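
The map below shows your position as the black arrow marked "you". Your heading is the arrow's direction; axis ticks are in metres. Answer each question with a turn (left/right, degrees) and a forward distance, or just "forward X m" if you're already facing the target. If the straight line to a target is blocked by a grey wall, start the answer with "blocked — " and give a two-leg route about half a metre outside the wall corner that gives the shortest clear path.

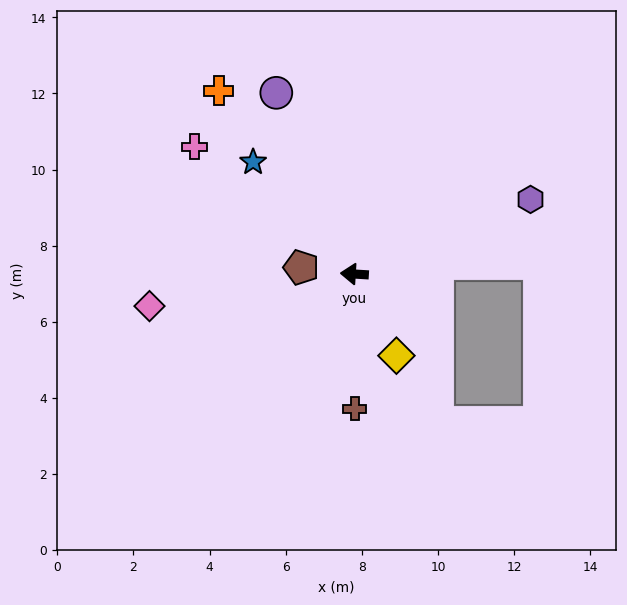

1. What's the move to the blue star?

turn right 44°, forward 4.0 m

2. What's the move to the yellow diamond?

turn left 121°, forward 2.4 m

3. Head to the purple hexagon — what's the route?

turn right 154°, forward 5.0 m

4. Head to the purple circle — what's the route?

turn right 63°, forward 5.2 m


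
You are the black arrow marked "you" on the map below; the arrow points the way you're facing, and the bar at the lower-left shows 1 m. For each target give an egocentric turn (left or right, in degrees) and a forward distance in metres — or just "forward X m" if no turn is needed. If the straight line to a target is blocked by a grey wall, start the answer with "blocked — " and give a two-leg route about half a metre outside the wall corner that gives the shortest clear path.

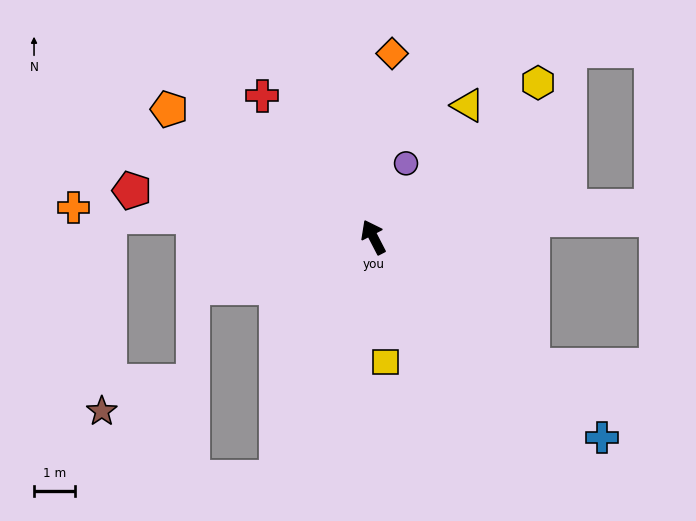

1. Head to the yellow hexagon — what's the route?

turn right 74°, forward 5.5 m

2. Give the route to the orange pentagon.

turn left 31°, forward 5.9 m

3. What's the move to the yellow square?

turn left 158°, forward 3.1 m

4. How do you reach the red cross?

turn left 11°, forward 4.4 m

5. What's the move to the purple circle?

turn right 51°, forward 2.0 m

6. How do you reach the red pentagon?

turn left 52°, forward 6.0 m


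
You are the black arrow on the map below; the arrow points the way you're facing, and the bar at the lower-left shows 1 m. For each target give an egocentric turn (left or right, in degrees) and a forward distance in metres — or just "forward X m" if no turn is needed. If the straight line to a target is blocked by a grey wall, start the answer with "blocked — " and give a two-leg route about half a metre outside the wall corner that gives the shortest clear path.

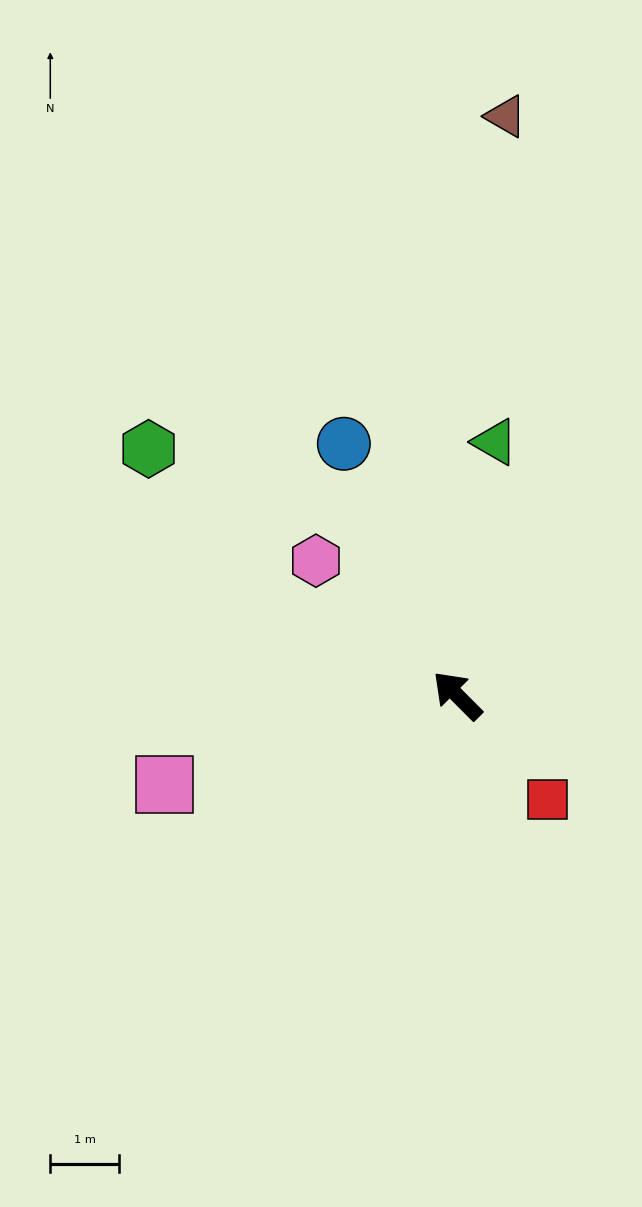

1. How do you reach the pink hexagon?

forward 2.8 m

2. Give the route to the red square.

turn left 176°, forward 2.0 m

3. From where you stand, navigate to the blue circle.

turn right 21°, forward 4.0 m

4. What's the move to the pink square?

turn left 62°, forward 4.5 m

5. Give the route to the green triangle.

turn right 53°, forward 3.7 m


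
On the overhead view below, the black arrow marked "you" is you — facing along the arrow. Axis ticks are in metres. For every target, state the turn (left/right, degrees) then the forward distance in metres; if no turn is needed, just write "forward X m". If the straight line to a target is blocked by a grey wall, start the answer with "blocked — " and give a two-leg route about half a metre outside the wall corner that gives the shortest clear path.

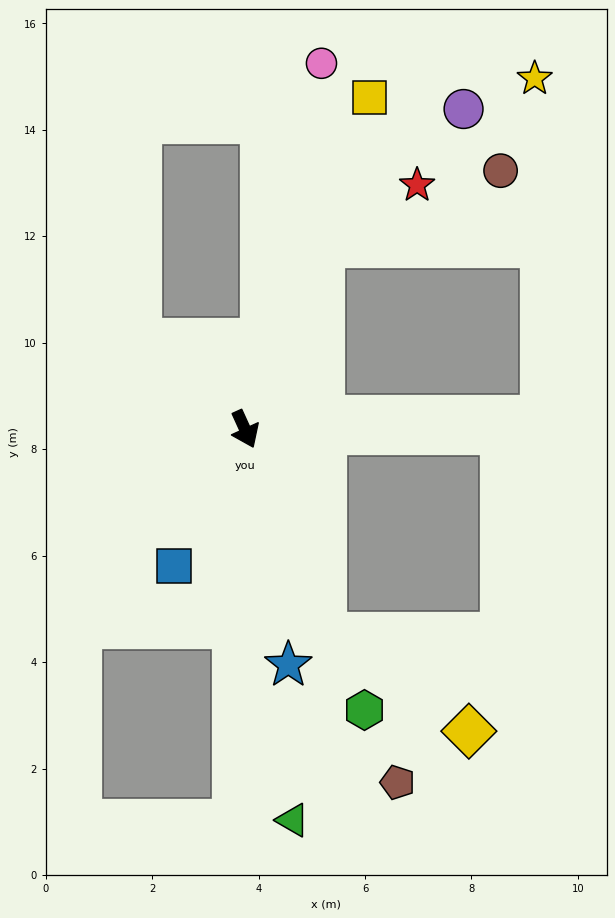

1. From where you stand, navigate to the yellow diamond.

blocked — turn right 3°, forward 4.1 m, then turn left 35°, forward 3.3 m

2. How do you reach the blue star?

turn right 14°, forward 4.5 m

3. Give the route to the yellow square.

turn left 135°, forward 6.7 m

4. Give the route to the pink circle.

turn left 144°, forward 7.0 m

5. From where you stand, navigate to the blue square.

turn right 52°, forward 2.9 m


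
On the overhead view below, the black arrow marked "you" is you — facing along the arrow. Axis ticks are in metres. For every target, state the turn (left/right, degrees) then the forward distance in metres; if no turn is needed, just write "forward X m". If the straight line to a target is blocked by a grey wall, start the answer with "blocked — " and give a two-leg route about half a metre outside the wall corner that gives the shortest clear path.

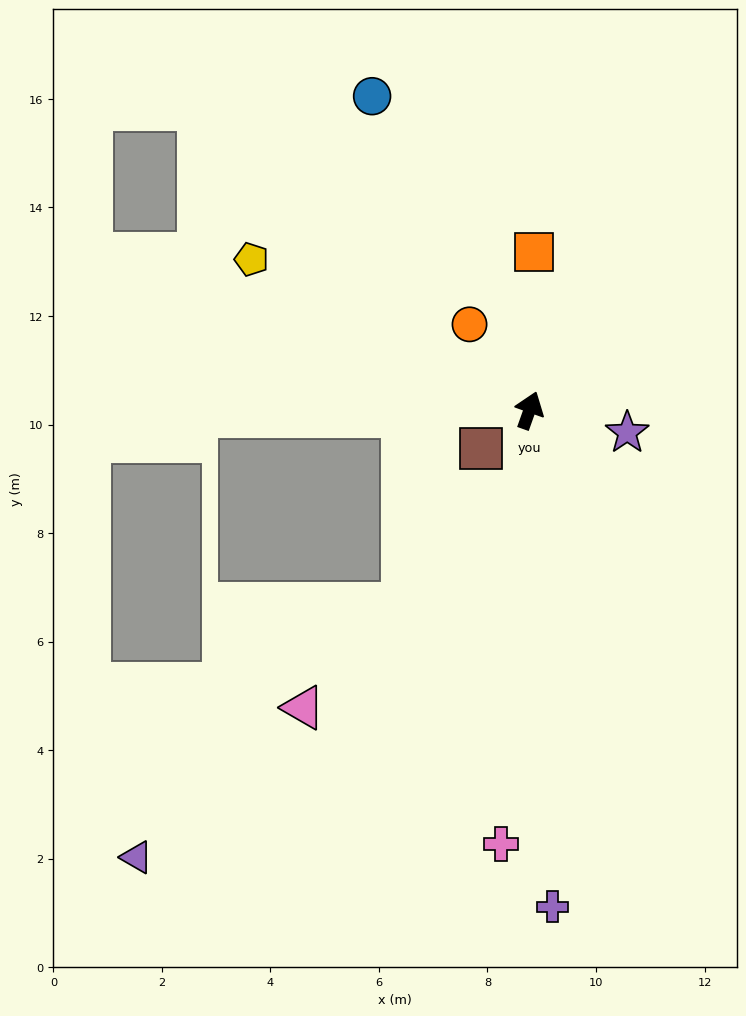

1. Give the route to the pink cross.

turn right 164°, forward 8.0 m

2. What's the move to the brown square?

turn left 148°, forward 1.1 m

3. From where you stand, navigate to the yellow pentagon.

turn left 81°, forward 5.8 m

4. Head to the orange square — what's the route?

turn left 18°, forward 2.9 m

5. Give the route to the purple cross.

turn right 158°, forward 9.2 m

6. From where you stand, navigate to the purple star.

turn right 83°, forward 1.8 m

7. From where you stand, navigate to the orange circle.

turn left 54°, forward 1.9 m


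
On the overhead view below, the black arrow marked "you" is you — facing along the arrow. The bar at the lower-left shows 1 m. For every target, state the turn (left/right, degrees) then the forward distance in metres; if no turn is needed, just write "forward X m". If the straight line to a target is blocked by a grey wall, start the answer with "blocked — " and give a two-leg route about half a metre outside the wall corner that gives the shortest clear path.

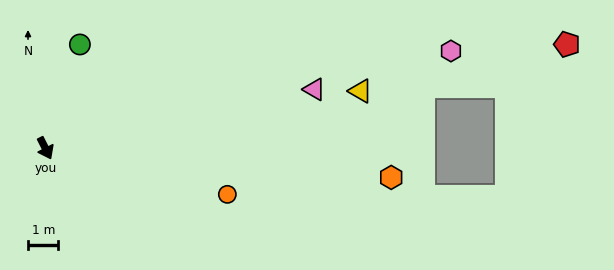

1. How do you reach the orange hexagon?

turn left 58°, forward 11.4 m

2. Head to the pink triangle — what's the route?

turn left 76°, forward 9.0 m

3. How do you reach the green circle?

turn left 135°, forward 3.6 m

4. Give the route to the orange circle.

turn left 49°, forward 6.2 m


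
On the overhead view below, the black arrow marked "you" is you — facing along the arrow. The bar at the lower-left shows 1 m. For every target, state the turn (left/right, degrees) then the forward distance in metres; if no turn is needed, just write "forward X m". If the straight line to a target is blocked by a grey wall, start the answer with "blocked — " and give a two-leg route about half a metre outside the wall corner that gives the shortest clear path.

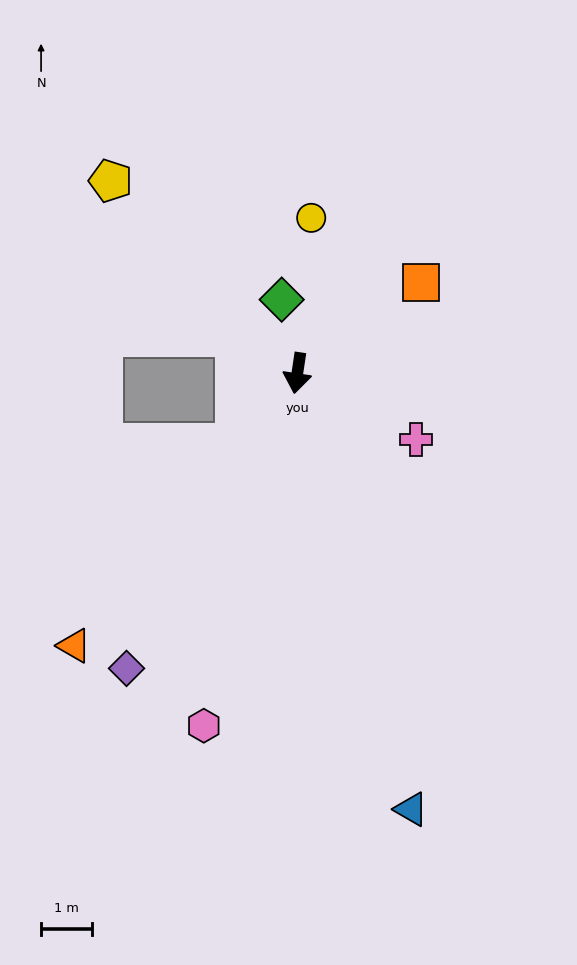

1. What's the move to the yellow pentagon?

turn right 127°, forward 5.2 m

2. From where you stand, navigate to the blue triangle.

turn left 23°, forward 8.8 m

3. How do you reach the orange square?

turn left 135°, forward 3.0 m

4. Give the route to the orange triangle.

turn right 31°, forward 6.9 m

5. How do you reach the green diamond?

turn right 159°, forward 1.5 m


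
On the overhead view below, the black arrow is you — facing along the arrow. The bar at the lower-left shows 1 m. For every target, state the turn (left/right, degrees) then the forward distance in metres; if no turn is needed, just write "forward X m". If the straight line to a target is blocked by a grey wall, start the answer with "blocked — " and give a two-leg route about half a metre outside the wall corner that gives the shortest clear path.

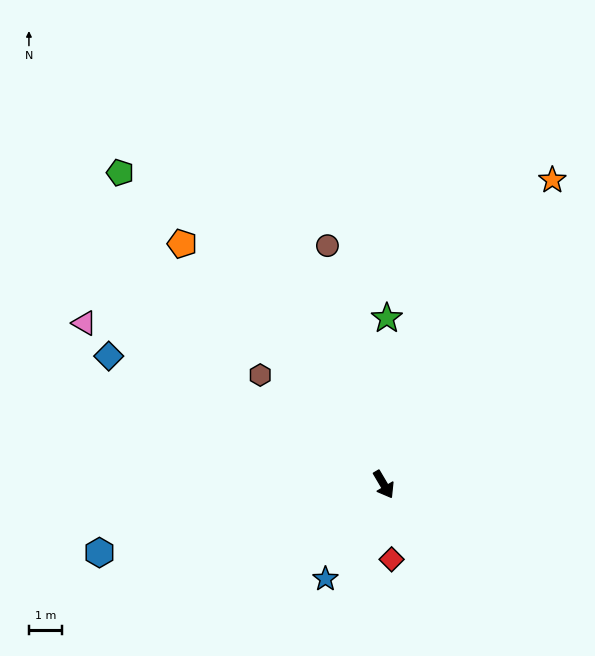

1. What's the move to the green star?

turn left 148°, forward 5.0 m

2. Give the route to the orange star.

turn left 121°, forward 10.4 m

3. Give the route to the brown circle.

turn left 163°, forward 7.3 m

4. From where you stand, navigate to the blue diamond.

turn right 146°, forward 9.1 m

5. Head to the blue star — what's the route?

turn right 62°, forward 3.3 m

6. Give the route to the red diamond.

turn right 25°, forward 2.3 m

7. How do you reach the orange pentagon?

turn right 171°, forward 9.4 m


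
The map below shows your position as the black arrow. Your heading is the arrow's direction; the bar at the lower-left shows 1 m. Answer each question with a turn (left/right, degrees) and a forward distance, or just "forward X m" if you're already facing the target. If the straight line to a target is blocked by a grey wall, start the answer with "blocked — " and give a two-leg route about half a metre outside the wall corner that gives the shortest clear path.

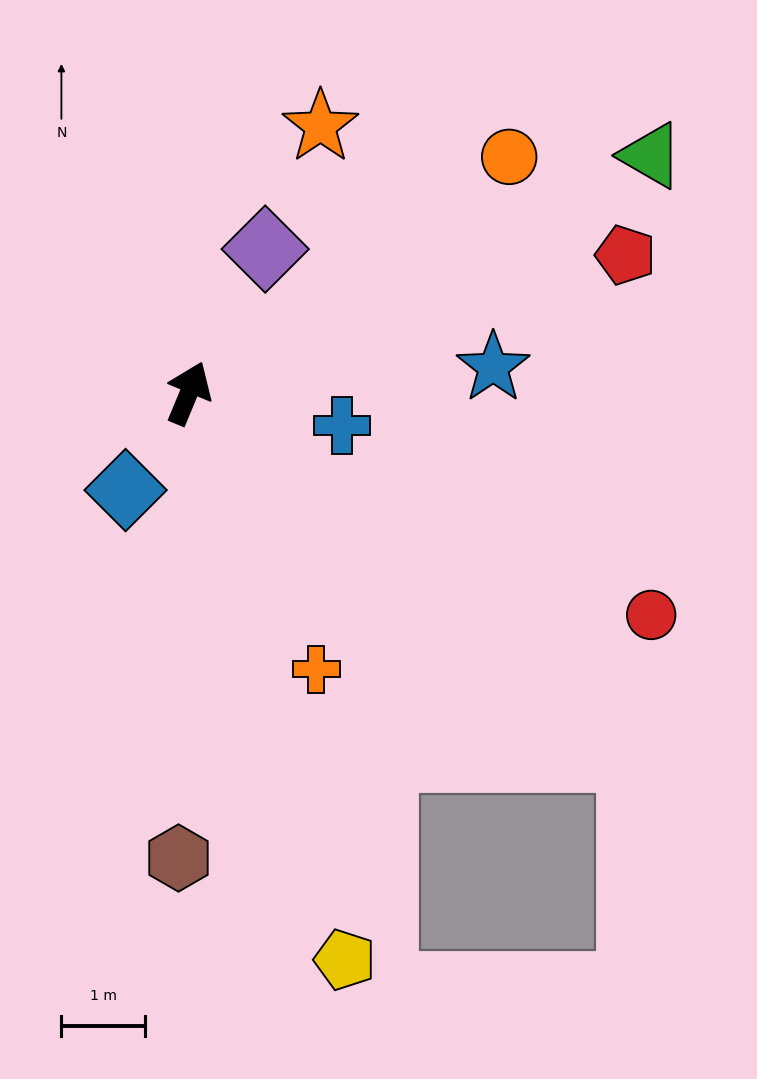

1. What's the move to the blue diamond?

turn left 169°, forward 1.4 m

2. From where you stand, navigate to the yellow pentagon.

turn right 142°, forward 7.0 m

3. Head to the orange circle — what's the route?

turn right 31°, forward 4.8 m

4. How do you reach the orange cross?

turn right 133°, forward 3.6 m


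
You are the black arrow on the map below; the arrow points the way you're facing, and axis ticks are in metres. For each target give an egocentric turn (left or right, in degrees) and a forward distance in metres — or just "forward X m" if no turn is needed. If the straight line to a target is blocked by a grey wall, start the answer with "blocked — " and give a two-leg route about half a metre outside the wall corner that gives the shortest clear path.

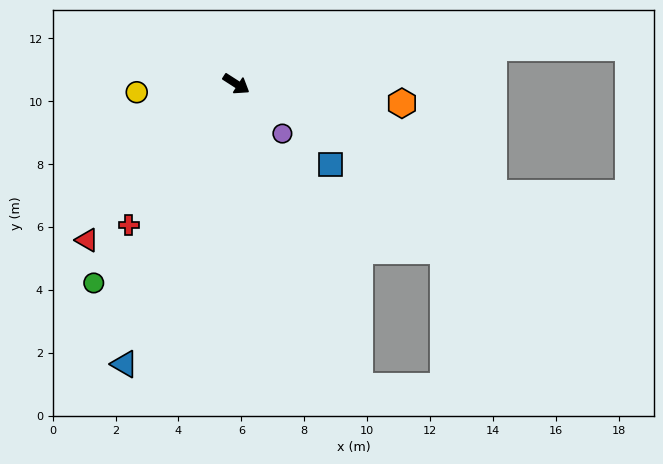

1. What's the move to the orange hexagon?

turn left 26°, forward 5.3 m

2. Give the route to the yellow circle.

turn right 143°, forward 3.2 m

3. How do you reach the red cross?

turn right 95°, forward 5.6 m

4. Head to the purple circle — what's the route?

turn right 14°, forward 2.2 m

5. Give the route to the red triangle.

turn right 101°, forward 6.9 m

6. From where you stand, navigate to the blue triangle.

turn right 79°, forward 9.6 m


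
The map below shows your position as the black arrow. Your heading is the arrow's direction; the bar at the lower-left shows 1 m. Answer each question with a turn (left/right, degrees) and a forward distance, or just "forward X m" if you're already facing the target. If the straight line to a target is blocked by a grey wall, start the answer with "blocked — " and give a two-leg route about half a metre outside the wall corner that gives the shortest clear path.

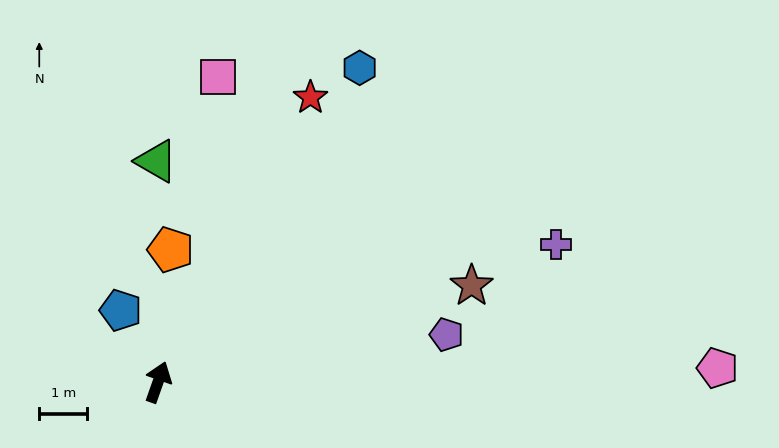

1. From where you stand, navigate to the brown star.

turn right 54°, forward 6.8 m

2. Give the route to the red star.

turn right 9°, forward 6.7 m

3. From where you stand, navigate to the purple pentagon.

turn right 61°, forward 6.1 m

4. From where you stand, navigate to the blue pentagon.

turn left 47°, forward 1.7 m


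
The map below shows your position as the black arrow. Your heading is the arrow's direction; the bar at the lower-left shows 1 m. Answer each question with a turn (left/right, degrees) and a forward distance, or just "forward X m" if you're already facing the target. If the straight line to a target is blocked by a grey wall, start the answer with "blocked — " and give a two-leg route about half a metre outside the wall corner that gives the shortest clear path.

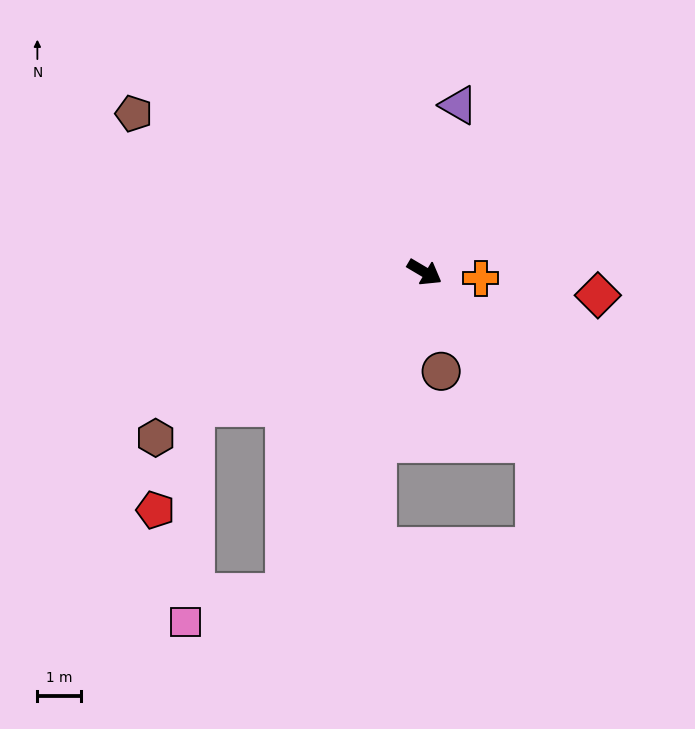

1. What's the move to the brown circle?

turn right 50°, forward 2.3 m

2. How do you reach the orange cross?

turn left 24°, forward 1.3 m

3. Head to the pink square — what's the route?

blocked — turn right 83°, forward 7.9 m, then turn right 49°, forward 2.3 m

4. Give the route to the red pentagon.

blocked — turn right 119°, forward 6.0 m, then turn left 38°, forward 2.5 m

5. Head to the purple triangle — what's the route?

turn left 109°, forward 3.9 m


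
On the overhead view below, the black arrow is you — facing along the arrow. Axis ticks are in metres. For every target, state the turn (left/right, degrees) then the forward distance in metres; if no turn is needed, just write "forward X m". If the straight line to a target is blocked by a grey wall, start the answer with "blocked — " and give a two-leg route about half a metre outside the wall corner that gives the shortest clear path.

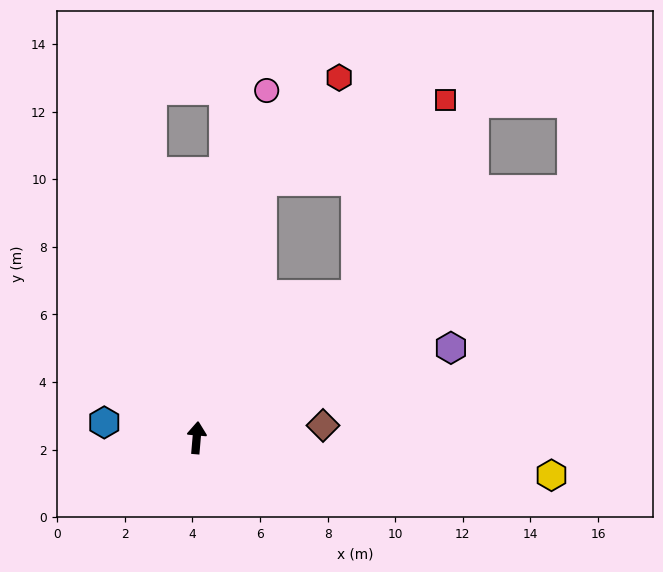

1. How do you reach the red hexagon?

blocked — turn right 10°, forward 7.8 m, then turn right 21°, forward 3.8 m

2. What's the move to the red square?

blocked — turn right 43°, forward 6.3 m, then turn left 23°, forward 6.3 m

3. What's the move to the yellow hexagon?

turn right 91°, forward 10.6 m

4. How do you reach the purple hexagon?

turn right 66°, forward 8.0 m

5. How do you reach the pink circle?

turn right 7°, forward 10.5 m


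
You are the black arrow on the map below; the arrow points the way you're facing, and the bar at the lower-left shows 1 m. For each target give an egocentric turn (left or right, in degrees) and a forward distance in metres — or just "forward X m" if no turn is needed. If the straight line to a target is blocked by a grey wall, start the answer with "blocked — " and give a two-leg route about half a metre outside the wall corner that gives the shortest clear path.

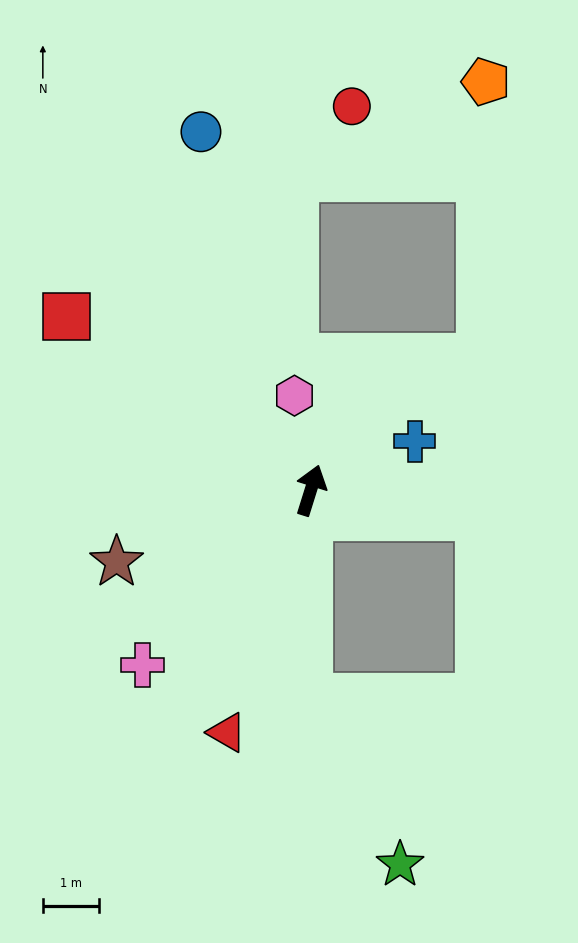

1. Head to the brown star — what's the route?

turn left 128°, forward 3.7 m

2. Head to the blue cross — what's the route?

turn right 47°, forward 2.1 m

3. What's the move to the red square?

turn left 72°, forward 5.4 m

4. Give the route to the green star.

blocked — turn right 163°, forward 3.7 m, then turn left 29°, forward 3.4 m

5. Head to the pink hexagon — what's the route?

turn left 27°, forward 1.7 m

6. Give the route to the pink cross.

turn left 153°, forward 4.3 m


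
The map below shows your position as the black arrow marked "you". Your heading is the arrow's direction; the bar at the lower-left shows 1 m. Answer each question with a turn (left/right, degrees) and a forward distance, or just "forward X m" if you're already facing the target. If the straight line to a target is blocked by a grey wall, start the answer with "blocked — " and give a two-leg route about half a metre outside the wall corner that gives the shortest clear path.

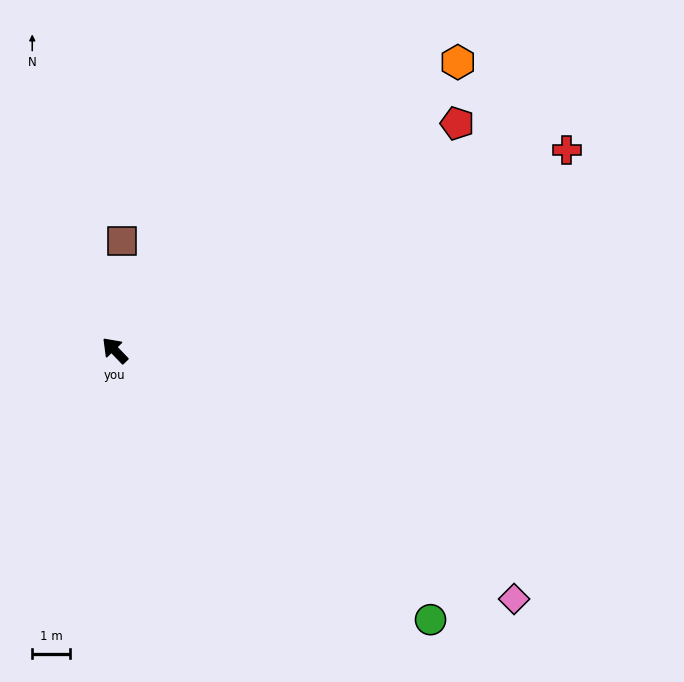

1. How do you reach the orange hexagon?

turn right 94°, forward 11.8 m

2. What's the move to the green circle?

turn right 174°, forward 10.9 m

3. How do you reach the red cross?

turn right 110°, forward 13.0 m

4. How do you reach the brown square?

turn right 48°, forward 2.9 m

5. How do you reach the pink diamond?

turn right 166°, forward 12.4 m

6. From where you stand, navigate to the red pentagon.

turn right 100°, forward 10.8 m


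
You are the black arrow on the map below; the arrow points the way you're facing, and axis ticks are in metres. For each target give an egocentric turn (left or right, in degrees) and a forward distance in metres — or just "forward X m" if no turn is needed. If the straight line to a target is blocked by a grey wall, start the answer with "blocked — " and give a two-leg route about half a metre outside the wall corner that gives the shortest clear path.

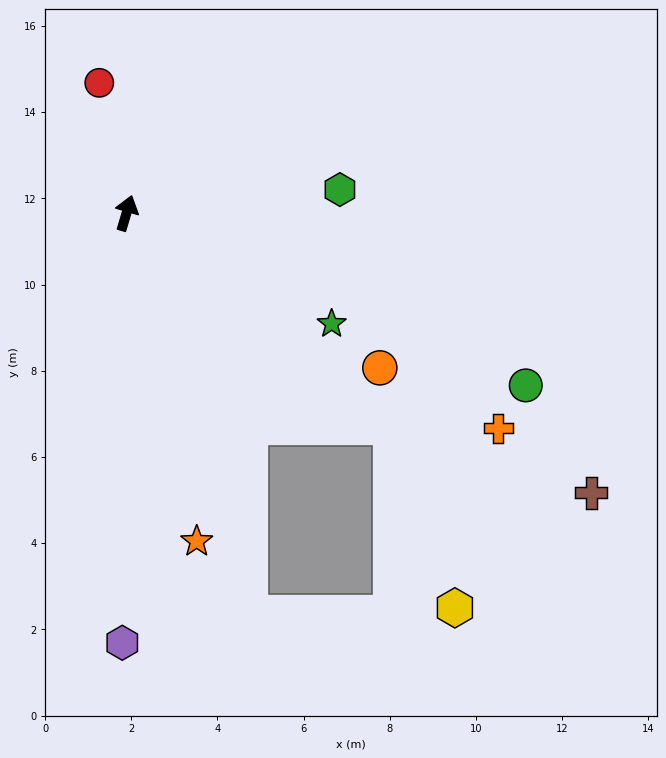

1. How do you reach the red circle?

turn left 28°, forward 3.1 m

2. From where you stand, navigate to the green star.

turn right 102°, forward 5.4 m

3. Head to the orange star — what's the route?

turn right 151°, forward 7.8 m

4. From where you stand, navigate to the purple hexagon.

turn right 164°, forward 10.0 m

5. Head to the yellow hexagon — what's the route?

blocked — turn right 112°, forward 7.9 m, then turn right 32°, forward 4.4 m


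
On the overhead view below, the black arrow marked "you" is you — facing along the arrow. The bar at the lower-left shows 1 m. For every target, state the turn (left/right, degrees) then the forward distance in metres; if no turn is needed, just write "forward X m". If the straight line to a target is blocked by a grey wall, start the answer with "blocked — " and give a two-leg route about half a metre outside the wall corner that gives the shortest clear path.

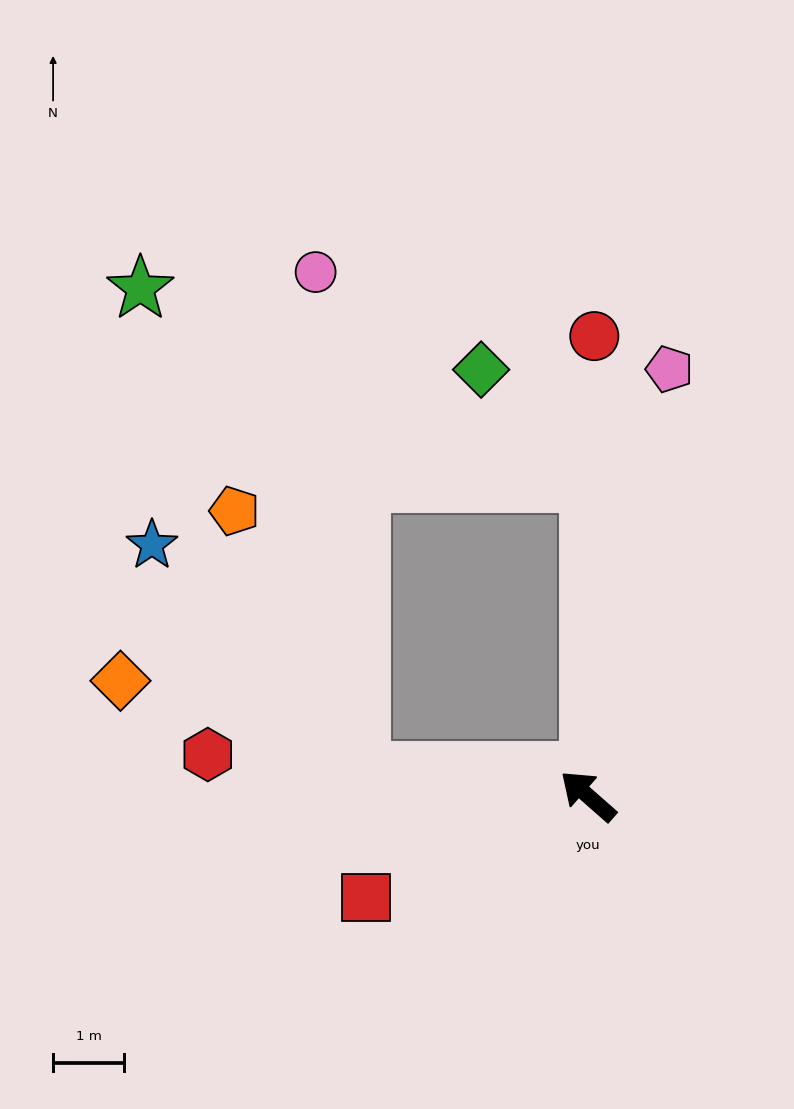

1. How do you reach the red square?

turn left 66°, forward 3.5 m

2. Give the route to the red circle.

turn right 49°, forward 6.5 m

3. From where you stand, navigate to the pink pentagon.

turn right 60°, forward 6.1 m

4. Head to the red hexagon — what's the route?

turn left 35°, forward 5.4 m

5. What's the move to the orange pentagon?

blocked — turn left 35°, forward 3.2 m, then turn right 58°, forward 4.1 m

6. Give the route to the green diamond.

blocked — turn right 49°, forward 4.4 m, then turn left 44°, forward 2.2 m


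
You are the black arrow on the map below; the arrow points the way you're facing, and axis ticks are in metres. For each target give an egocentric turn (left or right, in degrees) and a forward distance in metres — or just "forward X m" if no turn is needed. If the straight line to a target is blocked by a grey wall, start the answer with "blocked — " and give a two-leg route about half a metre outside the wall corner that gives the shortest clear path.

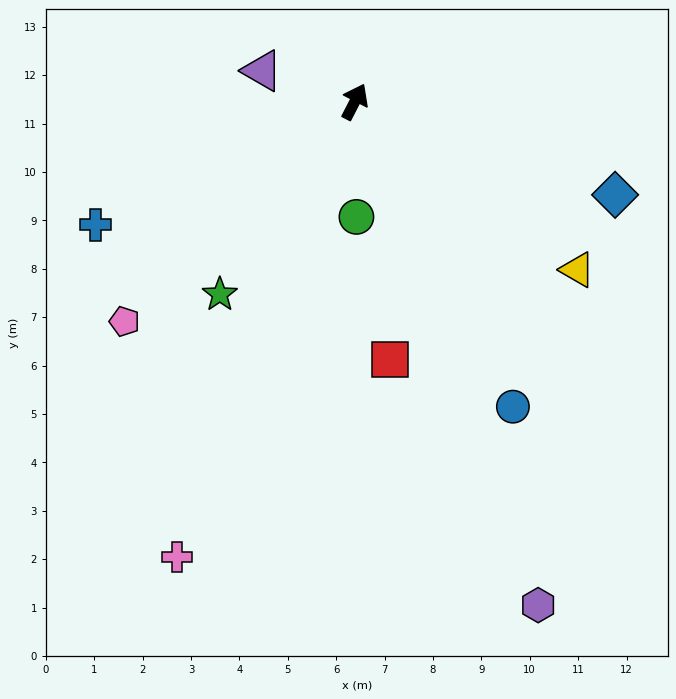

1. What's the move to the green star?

turn left 172°, forward 4.9 m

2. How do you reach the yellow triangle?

turn right 100°, forward 5.8 m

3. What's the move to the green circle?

turn right 152°, forward 2.4 m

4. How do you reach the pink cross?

turn right 174°, forward 10.1 m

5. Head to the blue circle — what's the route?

turn right 125°, forward 7.1 m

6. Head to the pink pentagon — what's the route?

turn left 161°, forward 6.6 m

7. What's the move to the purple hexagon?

turn right 133°, forward 11.1 m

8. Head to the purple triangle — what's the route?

turn left 99°, forward 2.0 m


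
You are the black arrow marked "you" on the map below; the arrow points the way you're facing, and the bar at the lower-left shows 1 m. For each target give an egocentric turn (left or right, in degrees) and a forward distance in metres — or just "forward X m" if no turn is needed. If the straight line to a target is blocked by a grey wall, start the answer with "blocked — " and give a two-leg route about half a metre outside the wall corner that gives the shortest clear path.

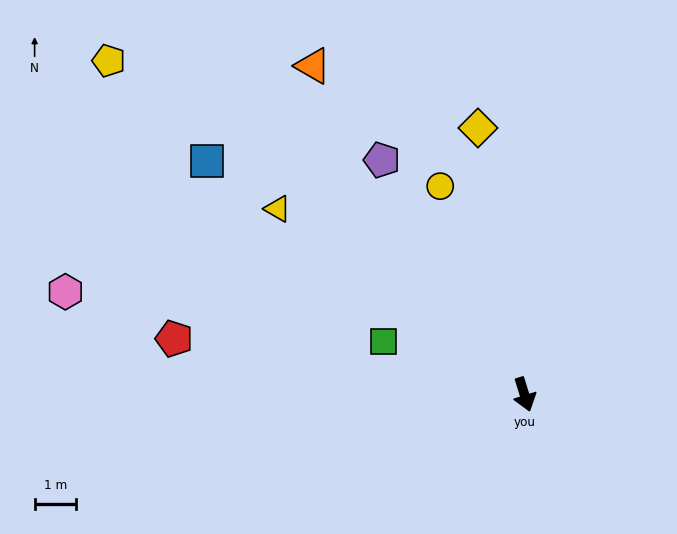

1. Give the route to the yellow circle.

turn right 175°, forward 5.4 m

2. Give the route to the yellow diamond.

turn left 173°, forward 6.5 m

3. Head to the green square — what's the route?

turn right 128°, forward 3.6 m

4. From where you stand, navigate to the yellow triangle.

turn right 144°, forward 7.4 m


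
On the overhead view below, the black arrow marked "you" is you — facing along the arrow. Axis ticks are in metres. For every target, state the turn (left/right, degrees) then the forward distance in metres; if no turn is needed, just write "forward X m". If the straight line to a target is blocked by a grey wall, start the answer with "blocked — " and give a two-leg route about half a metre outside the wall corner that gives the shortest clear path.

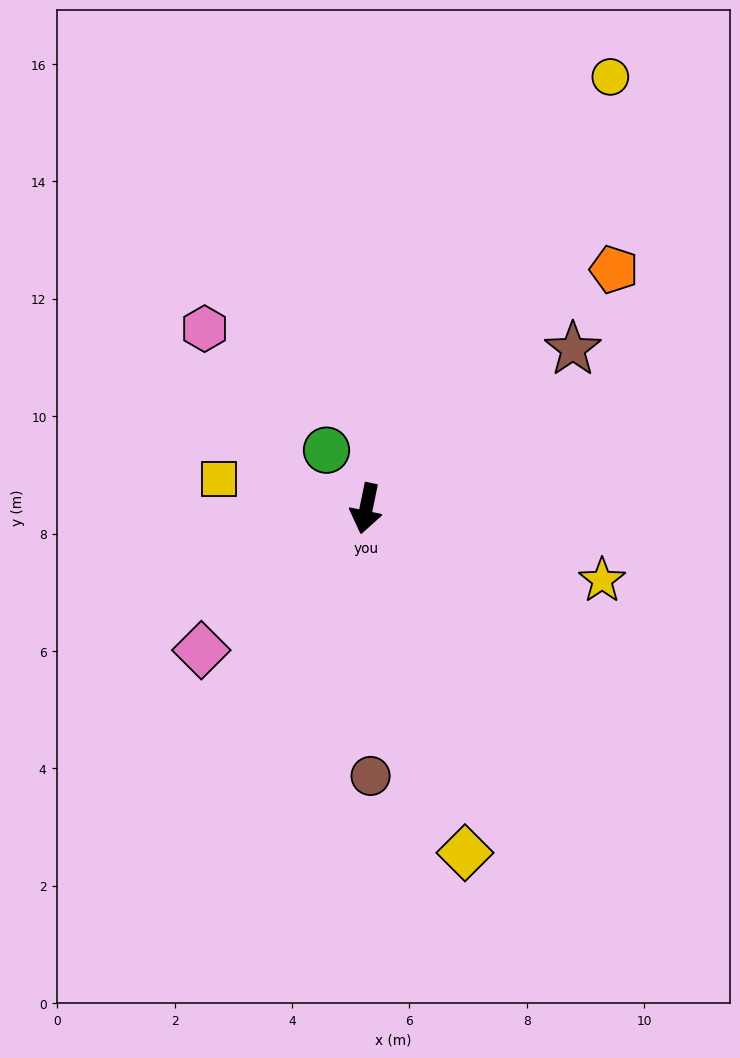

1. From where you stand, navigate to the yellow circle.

turn left 162°, forward 8.4 m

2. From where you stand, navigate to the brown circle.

turn left 13°, forward 4.6 m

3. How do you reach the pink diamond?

turn right 38°, forward 3.7 m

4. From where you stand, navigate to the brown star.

turn left 139°, forward 4.4 m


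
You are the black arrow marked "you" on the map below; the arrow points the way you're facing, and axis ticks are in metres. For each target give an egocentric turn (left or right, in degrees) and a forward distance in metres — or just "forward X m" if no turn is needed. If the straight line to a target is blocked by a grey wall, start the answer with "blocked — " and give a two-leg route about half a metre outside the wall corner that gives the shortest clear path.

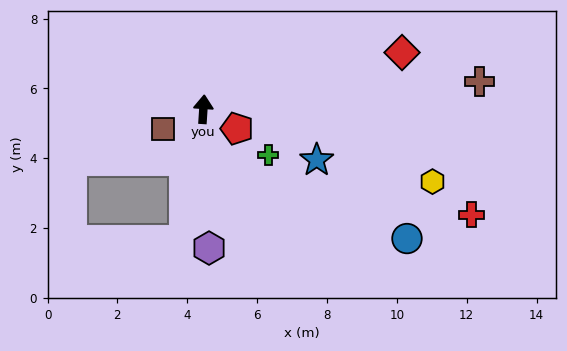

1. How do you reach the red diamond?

turn right 70°, forward 5.9 m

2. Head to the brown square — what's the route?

turn left 120°, forward 1.3 m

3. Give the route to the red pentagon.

turn right 116°, forward 1.1 m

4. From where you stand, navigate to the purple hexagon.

turn right 174°, forward 4.0 m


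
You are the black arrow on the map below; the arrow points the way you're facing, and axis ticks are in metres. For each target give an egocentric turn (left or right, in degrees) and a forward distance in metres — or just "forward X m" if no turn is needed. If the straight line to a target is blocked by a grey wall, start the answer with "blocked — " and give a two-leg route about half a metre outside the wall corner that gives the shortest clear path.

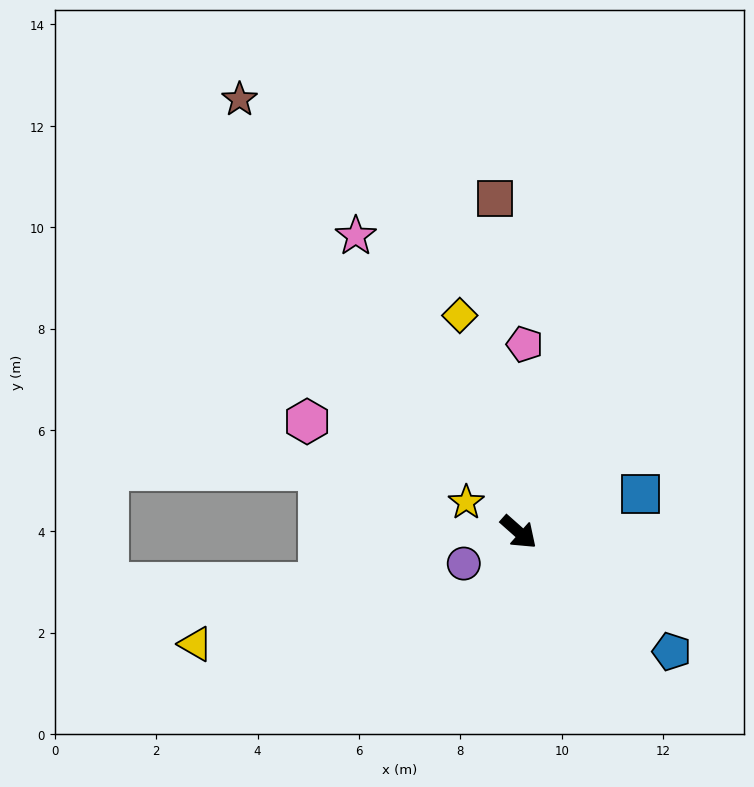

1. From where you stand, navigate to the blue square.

turn left 59°, forward 2.5 m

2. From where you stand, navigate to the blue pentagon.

turn left 4°, forward 3.8 m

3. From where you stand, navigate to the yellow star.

turn right 168°, forward 1.2 m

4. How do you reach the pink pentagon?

turn left 130°, forward 3.7 m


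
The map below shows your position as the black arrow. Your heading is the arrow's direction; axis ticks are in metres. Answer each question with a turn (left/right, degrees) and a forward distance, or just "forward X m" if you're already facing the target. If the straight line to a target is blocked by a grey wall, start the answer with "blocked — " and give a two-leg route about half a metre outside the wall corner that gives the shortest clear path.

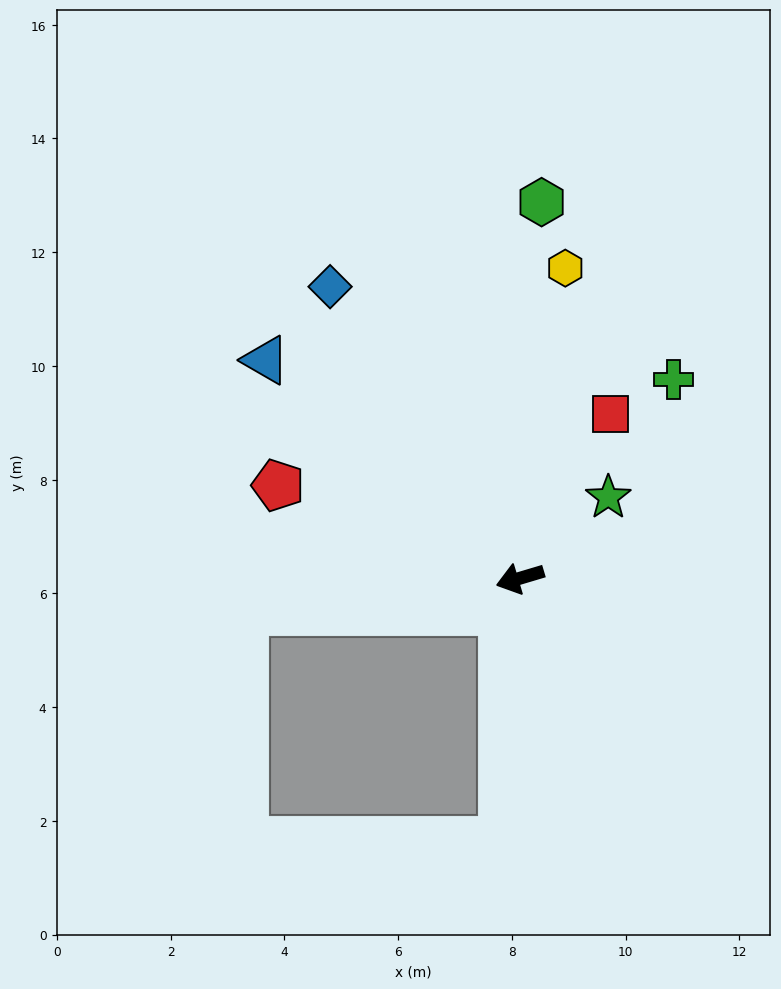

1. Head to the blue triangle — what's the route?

turn right 57°, forward 5.9 m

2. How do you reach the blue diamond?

turn right 74°, forward 6.1 m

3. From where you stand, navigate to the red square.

turn right 135°, forward 3.3 m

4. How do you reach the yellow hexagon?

turn right 115°, forward 5.5 m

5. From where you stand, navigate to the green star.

turn right 154°, forward 2.1 m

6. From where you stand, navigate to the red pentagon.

turn right 38°, forward 4.6 m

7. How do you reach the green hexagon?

turn right 110°, forward 6.6 m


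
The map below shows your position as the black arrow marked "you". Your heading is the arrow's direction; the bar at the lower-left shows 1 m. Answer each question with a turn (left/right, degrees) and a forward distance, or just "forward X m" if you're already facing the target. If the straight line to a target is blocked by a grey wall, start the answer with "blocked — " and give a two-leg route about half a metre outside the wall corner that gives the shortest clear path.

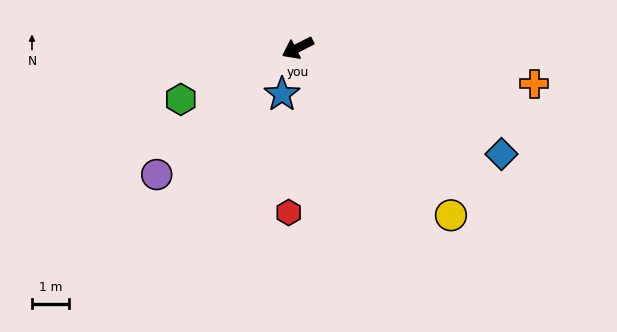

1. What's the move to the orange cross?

turn left 144°, forward 6.4 m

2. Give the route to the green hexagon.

turn right 3°, forward 3.4 m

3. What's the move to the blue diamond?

turn left 126°, forward 6.2 m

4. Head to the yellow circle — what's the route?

turn left 106°, forward 6.1 m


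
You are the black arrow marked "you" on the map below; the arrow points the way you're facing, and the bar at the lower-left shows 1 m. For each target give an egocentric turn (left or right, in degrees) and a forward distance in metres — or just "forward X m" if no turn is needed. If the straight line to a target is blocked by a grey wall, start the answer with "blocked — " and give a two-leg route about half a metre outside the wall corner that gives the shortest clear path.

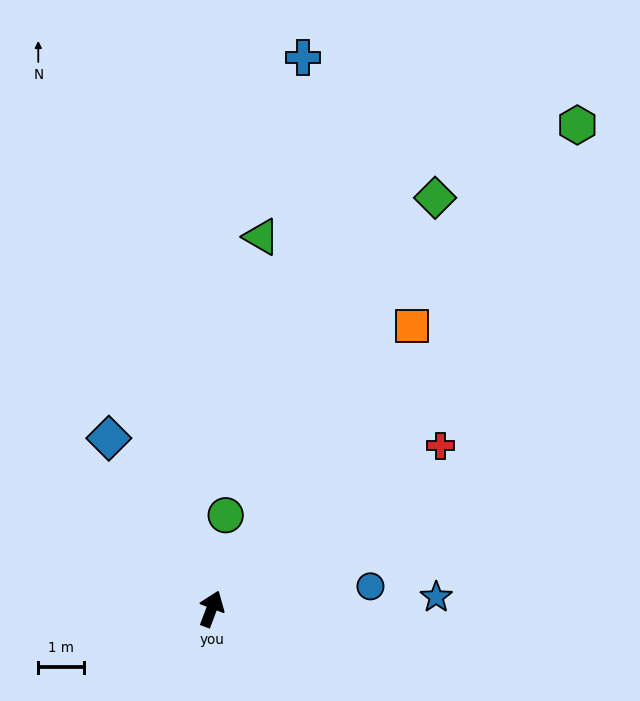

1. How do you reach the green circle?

turn left 12°, forward 2.1 m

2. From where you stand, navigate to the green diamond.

turn right 8°, forward 10.2 m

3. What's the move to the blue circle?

turn right 61°, forward 3.5 m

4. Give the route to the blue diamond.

turn left 52°, forward 4.4 m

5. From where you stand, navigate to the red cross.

turn right 34°, forward 6.1 m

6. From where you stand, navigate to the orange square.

turn right 15°, forward 7.6 m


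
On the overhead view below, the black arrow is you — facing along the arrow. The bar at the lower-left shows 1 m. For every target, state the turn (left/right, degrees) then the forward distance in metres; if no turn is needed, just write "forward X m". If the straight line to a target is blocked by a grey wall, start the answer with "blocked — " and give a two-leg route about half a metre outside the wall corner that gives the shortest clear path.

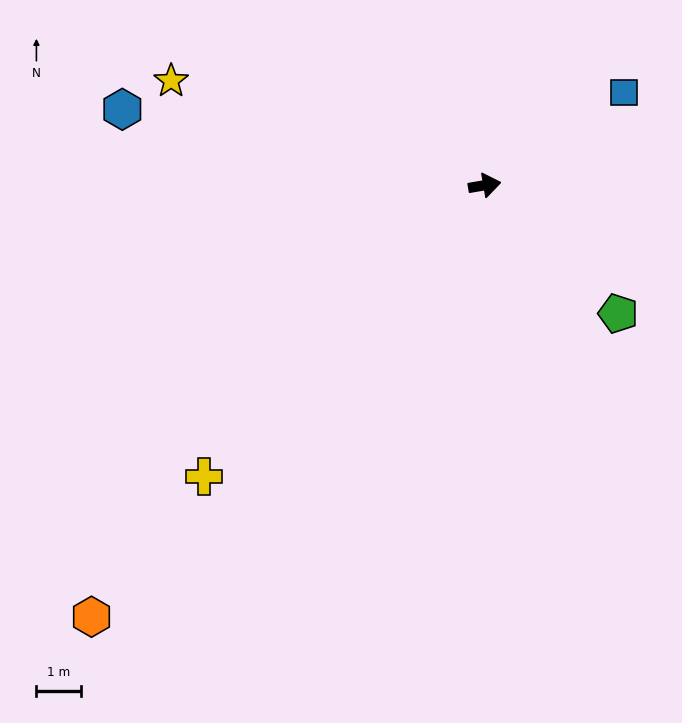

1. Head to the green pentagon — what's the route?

turn right 54°, forward 4.1 m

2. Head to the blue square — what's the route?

turn left 24°, forward 3.7 m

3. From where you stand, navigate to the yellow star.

turn left 152°, forward 7.4 m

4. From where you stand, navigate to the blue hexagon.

turn left 158°, forward 8.3 m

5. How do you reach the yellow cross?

turn right 144°, forward 9.0 m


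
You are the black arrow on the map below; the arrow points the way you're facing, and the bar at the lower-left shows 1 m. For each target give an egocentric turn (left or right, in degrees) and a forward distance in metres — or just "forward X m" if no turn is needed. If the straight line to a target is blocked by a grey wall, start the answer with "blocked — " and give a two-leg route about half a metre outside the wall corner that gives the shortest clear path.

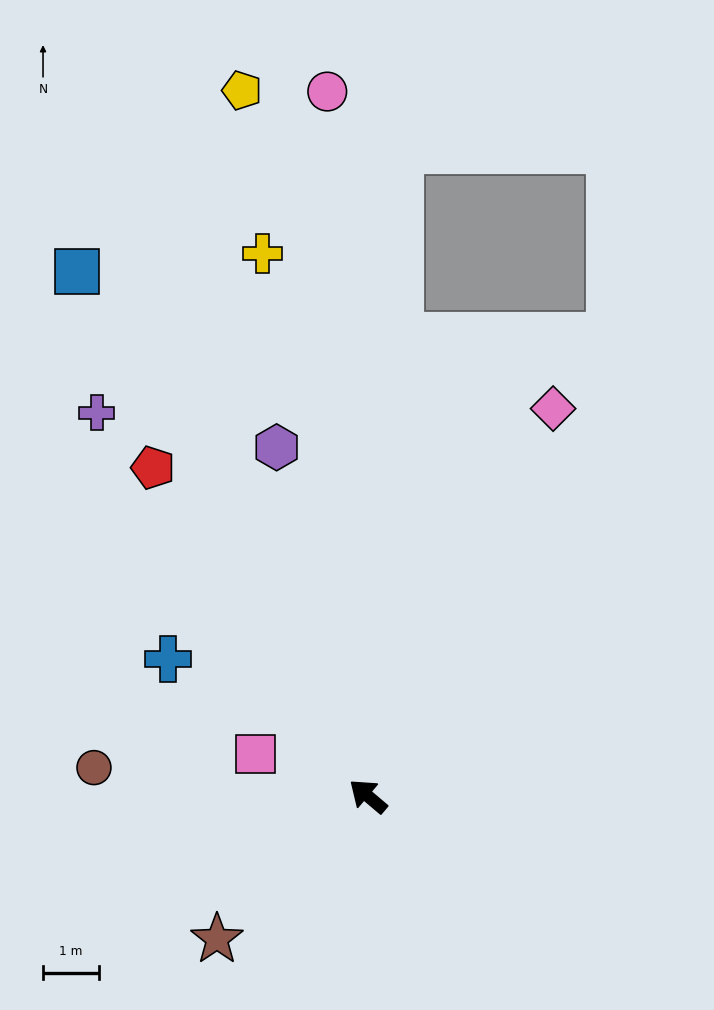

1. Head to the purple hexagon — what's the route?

turn right 35°, forward 6.5 m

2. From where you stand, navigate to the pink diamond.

turn right 75°, forward 7.7 m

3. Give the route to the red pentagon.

turn right 17°, forward 7.1 m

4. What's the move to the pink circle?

turn right 46°, forward 12.7 m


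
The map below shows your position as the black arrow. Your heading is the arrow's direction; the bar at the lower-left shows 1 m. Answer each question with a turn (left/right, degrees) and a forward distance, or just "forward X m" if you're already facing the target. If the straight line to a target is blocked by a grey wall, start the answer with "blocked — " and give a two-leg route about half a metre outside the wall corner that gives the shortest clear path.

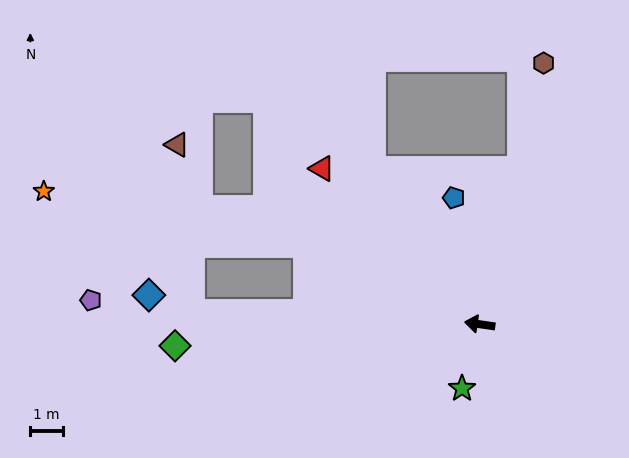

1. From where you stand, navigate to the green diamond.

turn left 12°, forward 9.5 m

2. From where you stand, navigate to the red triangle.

turn right 36°, forward 6.9 m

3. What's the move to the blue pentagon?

turn right 70°, forward 4.0 m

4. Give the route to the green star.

turn left 83°, forward 2.1 m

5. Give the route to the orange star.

blocked — turn right 16°, forward 5.9 m, then turn left 13°, forward 8.3 m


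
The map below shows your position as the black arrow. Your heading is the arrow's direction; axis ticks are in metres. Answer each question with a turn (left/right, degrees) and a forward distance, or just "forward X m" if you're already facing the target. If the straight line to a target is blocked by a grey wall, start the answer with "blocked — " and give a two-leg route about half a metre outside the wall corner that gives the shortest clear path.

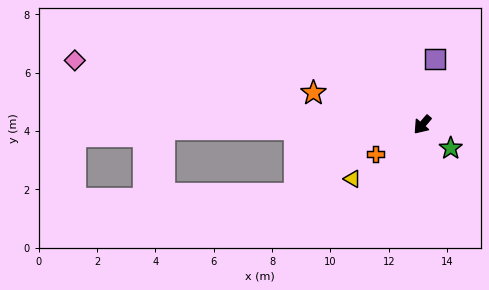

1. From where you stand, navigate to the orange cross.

turn right 18°, forward 1.9 m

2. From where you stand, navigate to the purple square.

turn right 150°, forward 2.3 m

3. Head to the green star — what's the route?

turn left 91°, forward 1.3 m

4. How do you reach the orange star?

turn right 66°, forward 3.9 m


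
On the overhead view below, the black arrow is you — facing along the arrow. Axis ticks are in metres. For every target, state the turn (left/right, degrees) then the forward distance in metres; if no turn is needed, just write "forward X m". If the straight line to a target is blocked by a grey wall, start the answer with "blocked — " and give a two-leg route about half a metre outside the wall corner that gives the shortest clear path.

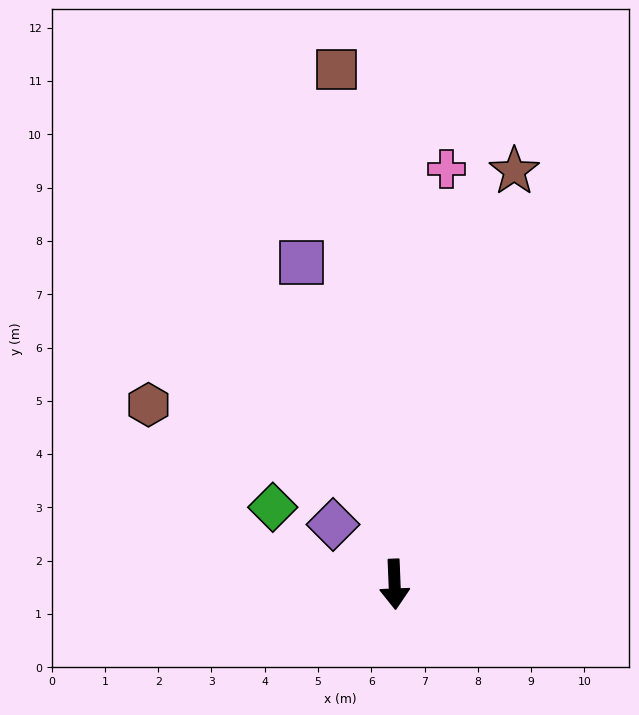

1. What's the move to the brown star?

turn left 162°, forward 8.1 m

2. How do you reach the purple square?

turn right 166°, forward 6.3 m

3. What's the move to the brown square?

turn right 176°, forward 9.7 m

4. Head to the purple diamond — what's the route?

turn right 136°, forward 1.6 m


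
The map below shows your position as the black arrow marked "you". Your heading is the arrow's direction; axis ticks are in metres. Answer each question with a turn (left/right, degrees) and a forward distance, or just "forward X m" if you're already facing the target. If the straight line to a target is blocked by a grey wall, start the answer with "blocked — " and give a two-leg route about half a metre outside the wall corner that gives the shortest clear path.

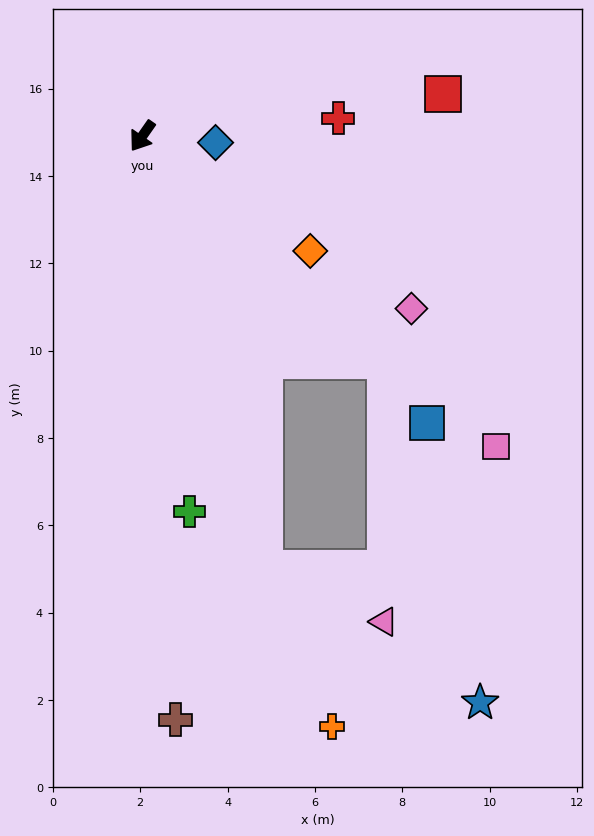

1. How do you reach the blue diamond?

turn left 120°, forward 1.7 m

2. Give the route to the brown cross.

turn left 38°, forward 13.4 m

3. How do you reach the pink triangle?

blocked — turn left 51°, forward 10.3 m, then turn left 50°, forward 3.0 m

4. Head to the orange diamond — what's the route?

turn left 91°, forward 4.7 m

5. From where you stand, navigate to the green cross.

turn left 42°, forward 8.7 m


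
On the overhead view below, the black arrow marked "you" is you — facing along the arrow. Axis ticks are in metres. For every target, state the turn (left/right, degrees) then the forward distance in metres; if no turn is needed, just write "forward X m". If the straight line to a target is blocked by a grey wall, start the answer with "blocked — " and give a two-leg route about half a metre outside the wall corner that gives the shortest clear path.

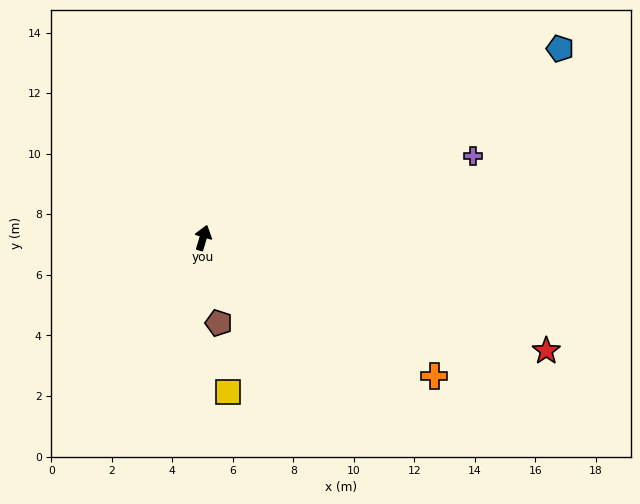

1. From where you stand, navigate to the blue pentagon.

turn right 45°, forward 13.3 m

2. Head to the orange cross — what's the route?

turn right 104°, forward 8.9 m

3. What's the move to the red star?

turn right 92°, forward 11.9 m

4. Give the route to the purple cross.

turn right 56°, forward 9.3 m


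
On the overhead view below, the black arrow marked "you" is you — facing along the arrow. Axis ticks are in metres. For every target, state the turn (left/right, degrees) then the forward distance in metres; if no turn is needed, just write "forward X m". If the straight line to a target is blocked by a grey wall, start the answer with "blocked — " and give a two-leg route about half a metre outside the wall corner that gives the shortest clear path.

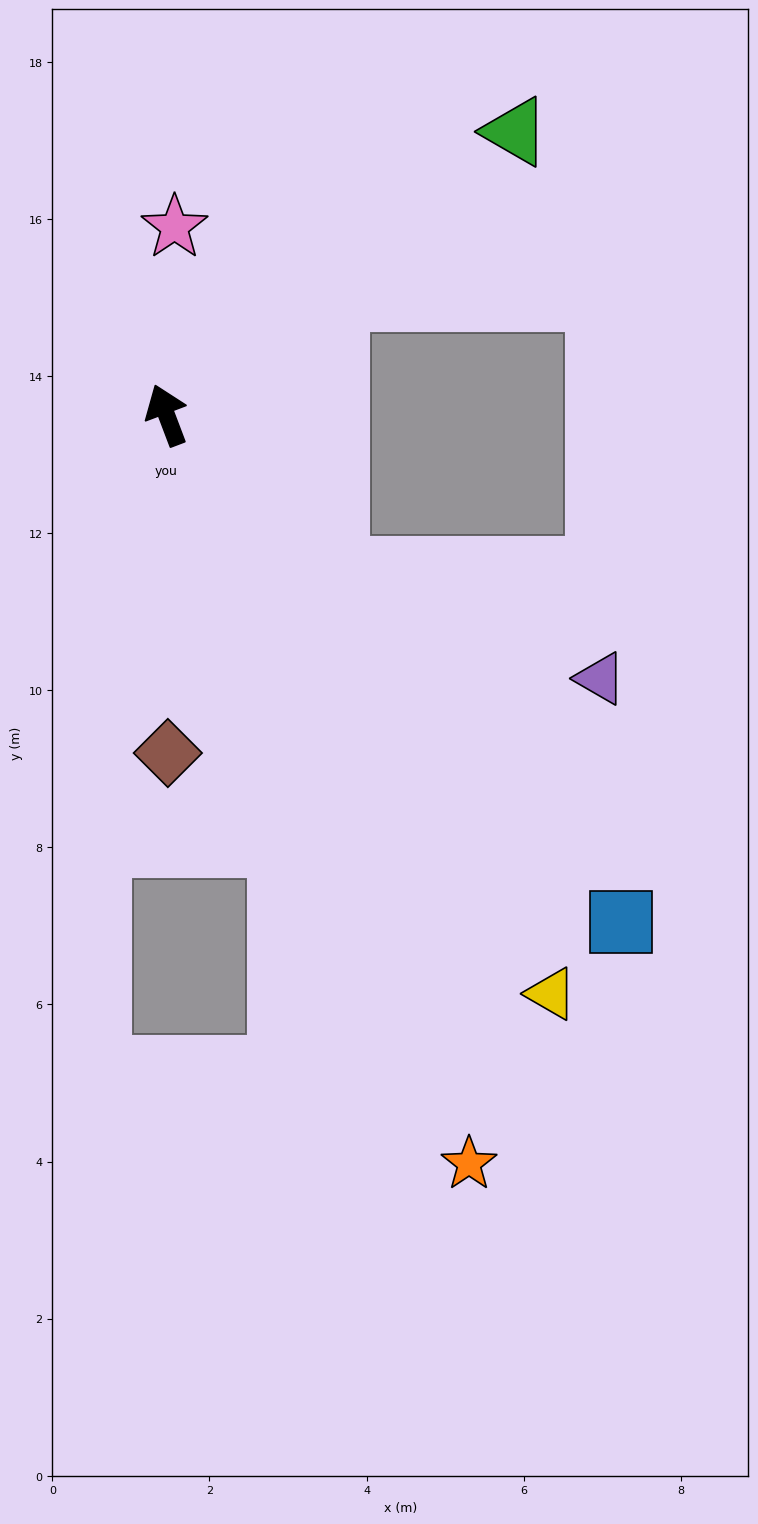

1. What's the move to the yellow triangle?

turn right 167°, forward 8.8 m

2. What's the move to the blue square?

turn right 159°, forward 8.7 m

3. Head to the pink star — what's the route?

turn right 23°, forward 2.4 m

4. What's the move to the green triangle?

turn right 72°, forward 5.7 m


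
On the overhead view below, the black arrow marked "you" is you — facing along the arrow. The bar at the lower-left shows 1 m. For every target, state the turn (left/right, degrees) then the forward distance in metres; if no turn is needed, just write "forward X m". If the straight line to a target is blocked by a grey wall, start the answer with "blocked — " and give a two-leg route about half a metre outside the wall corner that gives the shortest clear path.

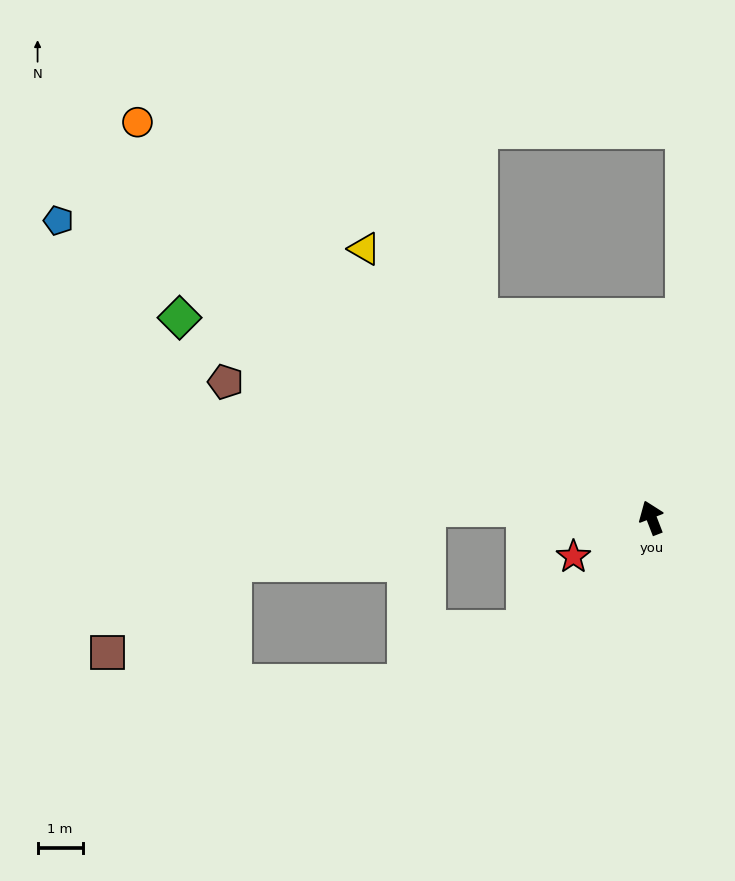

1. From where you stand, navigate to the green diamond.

turn left 46°, forward 11.4 m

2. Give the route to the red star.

turn left 95°, forward 1.9 m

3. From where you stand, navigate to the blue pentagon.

turn left 42°, forward 14.7 m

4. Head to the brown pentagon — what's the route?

turn left 51°, forward 9.9 m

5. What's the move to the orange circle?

turn left 31°, forward 14.4 m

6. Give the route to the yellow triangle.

turn left 26°, forward 8.7 m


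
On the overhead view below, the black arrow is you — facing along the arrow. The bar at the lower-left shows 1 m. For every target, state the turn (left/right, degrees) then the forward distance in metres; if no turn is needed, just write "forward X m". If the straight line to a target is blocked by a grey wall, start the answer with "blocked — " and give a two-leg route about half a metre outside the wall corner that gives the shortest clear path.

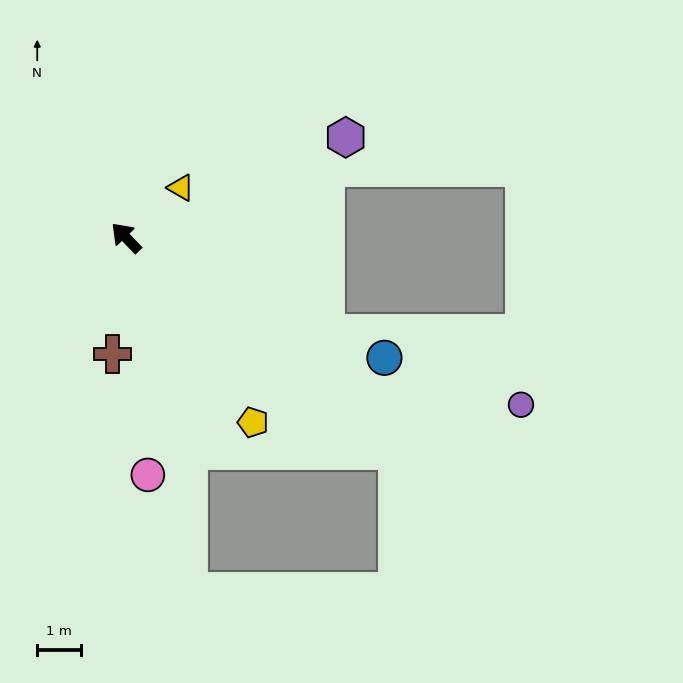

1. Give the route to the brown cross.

turn left 130°, forward 2.7 m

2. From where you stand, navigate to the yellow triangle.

turn right 92°, forward 1.7 m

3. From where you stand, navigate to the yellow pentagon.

turn left 171°, forward 5.1 m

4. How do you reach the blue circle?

turn right 159°, forward 6.4 m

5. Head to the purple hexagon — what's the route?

turn right 109°, forward 5.5 m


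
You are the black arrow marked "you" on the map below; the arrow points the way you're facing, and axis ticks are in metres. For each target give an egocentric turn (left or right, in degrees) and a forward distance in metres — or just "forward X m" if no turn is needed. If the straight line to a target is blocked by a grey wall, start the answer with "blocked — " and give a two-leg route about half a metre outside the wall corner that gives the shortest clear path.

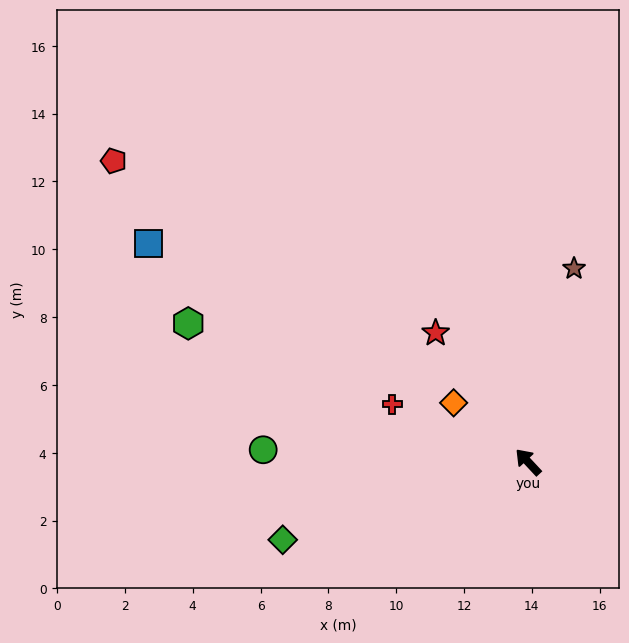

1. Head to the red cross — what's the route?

turn left 24°, forward 4.4 m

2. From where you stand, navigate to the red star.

turn right 7°, forward 4.7 m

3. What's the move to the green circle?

turn left 44°, forward 7.8 m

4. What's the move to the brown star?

turn right 56°, forward 5.9 m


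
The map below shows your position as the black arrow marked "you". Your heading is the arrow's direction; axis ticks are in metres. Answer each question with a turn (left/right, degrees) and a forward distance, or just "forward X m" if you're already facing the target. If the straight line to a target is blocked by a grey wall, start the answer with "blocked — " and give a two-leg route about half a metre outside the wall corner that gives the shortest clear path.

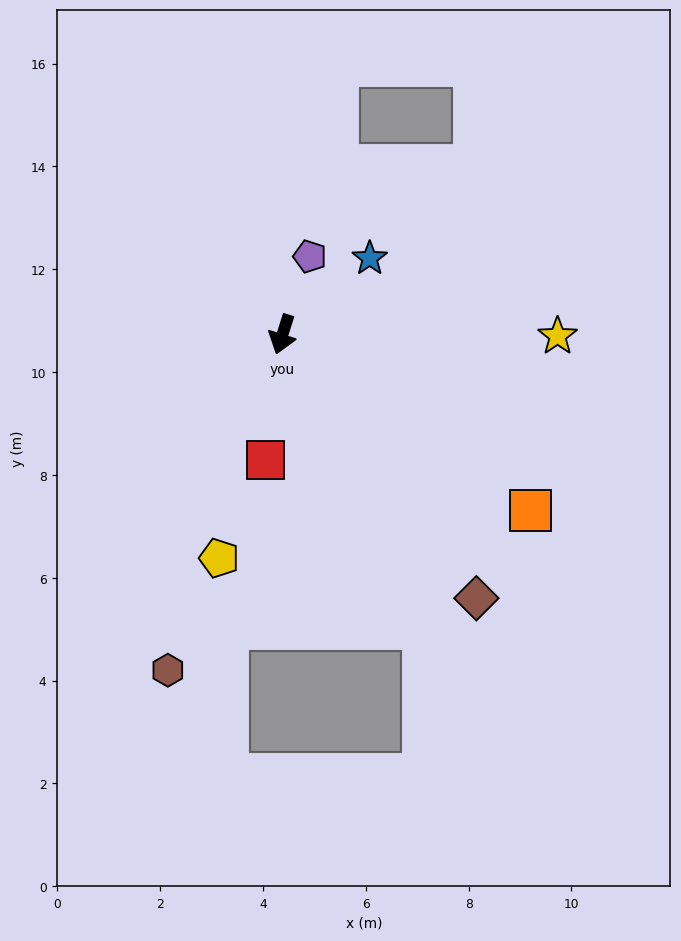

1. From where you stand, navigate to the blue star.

turn left 149°, forward 2.3 m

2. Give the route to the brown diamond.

turn left 54°, forward 6.4 m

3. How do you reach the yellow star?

turn left 107°, forward 5.3 m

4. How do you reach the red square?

turn left 10°, forward 2.5 m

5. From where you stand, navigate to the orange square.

turn left 72°, forward 5.9 m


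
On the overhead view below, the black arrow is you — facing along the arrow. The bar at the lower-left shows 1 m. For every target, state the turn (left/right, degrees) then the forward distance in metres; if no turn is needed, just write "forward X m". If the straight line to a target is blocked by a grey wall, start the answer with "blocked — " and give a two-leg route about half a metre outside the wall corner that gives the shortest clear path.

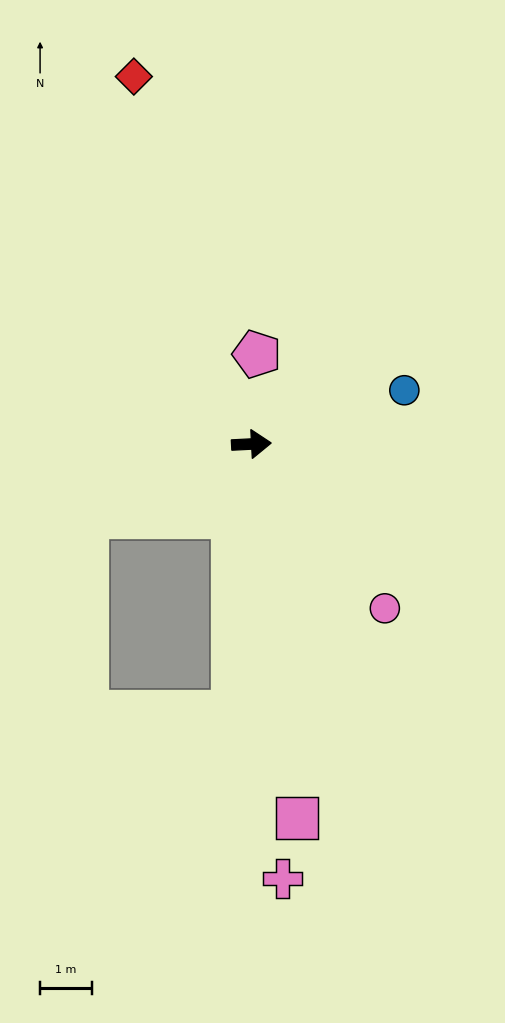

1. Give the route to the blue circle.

turn left 16°, forward 3.1 m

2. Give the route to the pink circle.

turn right 54°, forward 4.1 m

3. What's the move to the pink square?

turn right 86°, forward 7.2 m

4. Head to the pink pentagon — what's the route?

turn left 84°, forward 1.7 m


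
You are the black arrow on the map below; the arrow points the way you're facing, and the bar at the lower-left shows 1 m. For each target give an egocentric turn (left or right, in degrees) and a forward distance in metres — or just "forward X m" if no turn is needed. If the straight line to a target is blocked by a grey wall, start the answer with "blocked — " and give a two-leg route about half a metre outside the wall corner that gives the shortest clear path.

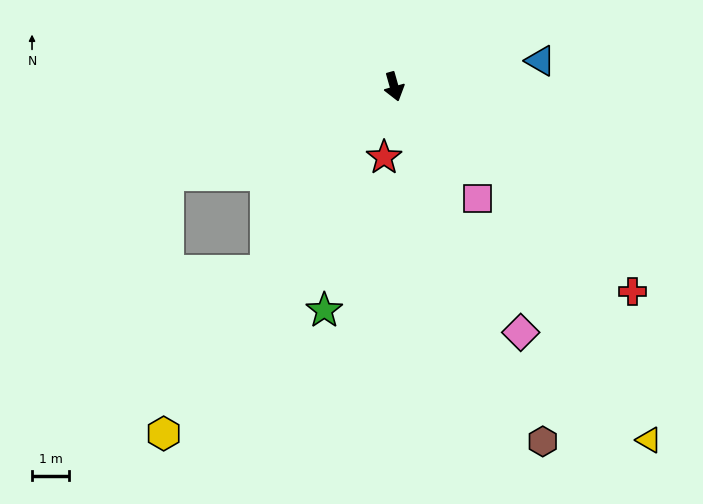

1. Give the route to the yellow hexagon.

turn right 49°, forward 11.3 m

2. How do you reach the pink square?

turn left 21°, forward 3.8 m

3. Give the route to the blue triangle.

turn left 84°, forward 4.0 m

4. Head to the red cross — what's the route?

turn left 33°, forward 8.5 m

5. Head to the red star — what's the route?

turn right 24°, forward 1.9 m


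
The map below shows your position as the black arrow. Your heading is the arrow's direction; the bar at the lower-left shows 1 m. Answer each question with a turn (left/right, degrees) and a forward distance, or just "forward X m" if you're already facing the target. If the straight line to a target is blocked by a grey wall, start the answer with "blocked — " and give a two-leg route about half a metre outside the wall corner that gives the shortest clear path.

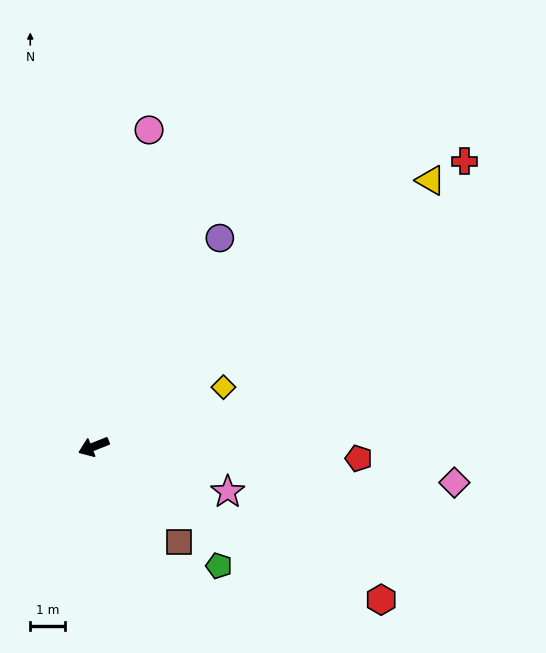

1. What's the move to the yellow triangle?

turn right 163°, forward 12.5 m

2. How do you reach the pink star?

turn left 140°, forward 4.1 m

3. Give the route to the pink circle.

turn right 122°, forward 9.4 m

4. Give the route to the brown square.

turn left 110°, forward 3.7 m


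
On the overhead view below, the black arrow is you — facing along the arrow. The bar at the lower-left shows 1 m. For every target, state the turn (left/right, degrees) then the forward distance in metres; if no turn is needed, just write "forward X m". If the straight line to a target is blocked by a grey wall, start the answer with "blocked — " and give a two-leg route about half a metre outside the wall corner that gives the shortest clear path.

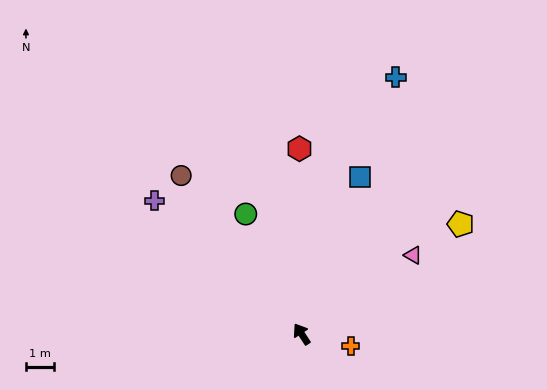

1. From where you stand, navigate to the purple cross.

turn left 15°, forward 7.1 m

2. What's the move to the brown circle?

turn left 4°, forward 7.1 m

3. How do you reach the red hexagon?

turn right 33°, forward 6.6 m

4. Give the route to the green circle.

turn right 8°, forward 4.7 m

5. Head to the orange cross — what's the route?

turn right 137°, forward 1.8 m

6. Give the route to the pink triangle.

turn right 88°, forward 4.9 m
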